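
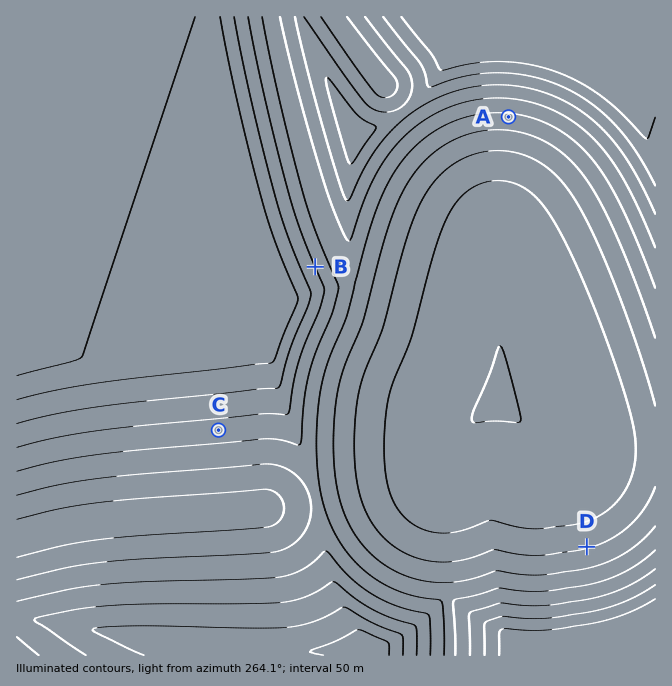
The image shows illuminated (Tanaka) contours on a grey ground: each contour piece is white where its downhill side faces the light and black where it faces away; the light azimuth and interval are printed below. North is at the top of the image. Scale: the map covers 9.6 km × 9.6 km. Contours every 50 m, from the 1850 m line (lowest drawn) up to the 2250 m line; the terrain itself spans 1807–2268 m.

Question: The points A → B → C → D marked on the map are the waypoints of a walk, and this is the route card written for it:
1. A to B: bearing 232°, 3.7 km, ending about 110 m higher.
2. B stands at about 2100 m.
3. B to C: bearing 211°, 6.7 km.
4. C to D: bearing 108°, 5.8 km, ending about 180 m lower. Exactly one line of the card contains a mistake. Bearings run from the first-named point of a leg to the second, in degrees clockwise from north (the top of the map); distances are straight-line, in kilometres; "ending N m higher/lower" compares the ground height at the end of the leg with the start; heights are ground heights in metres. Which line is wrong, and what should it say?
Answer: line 3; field distance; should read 2.8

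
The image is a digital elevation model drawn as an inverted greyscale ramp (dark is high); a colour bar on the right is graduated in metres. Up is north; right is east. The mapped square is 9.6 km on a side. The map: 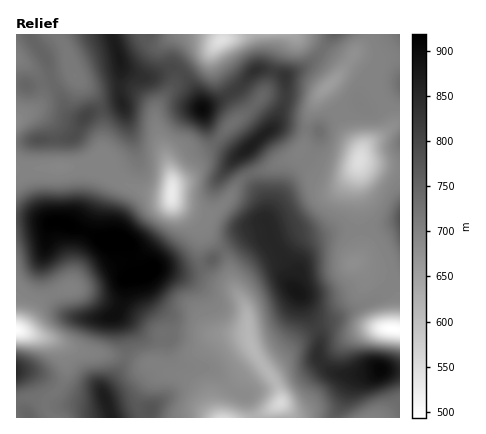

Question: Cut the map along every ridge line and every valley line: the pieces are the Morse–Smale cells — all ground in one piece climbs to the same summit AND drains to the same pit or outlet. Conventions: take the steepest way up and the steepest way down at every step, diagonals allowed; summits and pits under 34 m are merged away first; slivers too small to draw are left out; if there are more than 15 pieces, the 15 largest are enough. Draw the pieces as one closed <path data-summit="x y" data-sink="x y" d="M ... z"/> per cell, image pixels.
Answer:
<path data-summit="108 242" data-sink="280 404" d="M222 251l-14 12-14 6-24 1-14-2-10 6-16 3-4 3-3 20-8 14 6 10 3 10 2 10-1 14 17 6 16 2 4-14 0-10-4-2 10-1 3 13 9 12 12 4 16 0 4 2 20 19 16 9 8 20 14 0 1-6 10-10-1-8-6-14-14-18-9-16-3-12-1-22-13-24-5-24z"/><path data-summit="108 242" data-sink="16 330" d="M32 219l-16 1 0 110 42 11 24 11 42 5 2-13-2-10-3-10-6-10 8-14 3-20 4-3 7-1-9-32-6-3-18 0-18-10-22-8-16 0z"/><path data-summit="108 242" data-sink="172 194" d="M96 161l-16 6-64 3 0 48 16 1 16 4 12-1 26 9 18 10 22 1 4 6 6 27 10-1 10-6 14 2 24-1 14-6 14-13-15-14-9-14-25-20-1-7-22-2-20-7-22-12z"/><path data-summit="296 292" data-sink="360 160" d="M308 162l-17 16-22 36-3 8 8 22 17 26 3 20 7 6 9 18 8 6 6 1 10-2 14-9 32-13 11-13-9-6-12-4-15-12 6-10-4-56 2-32-13 10-14 1-16-6z"/><path data-summit="296 292" data-sink="280 404" d="M268 227l-26 9-20 14 7 14 5 24 13 24 1 22 3 12 15 23 14-11 20-20 16-10-14-30-10-12-1-16-17-26z"/><path data-summit="120 60" data-sink="172 194" d="M122 66l-2 30 2 6-22 8 3 12 0 24-1 10-5 6 11 12 22 12 20 7 22 2-1-23-12-34-4-24 4-10 14-18 8-14-9-4-22 9-8 0-16-6z"/><path data-summit="108 242" data-sink="360 160" d="M400 87l-14 5-24 13-4-1-16 7-16 10-7 9-1 12-11 20 9 7 16 6 14-1 8-4 6-9 40 6z"/><path data-summit="250 148" data-sink="394 330" d="M264 69l-10 2-16 17-8 6 9 16 1 6-23 24 15 13 4 2 6-1-1 4 9 17 46-19 7-8 3-10 0-9-22-4-13 3 4-4 10-22 1-22-2-5z"/><path data-summit="108 242" data-sink="328 86" d="M400 34l-68 0-9 16 18 14 1 6-24 26-10 24 0 10 10 1 16-16 22-10 6 0 38-19z"/><path data-summit="400 218" data-sink="360 160" d="M362 161l-3 1-2 22 4 68-6 10 15 12 12 4 10 7 8-7 0-110z"/><path data-summit="380 370" data-sink="280 404" d="M316 329l-16 9-34 32 8 10 7 18 0 4-10 10-1 6 66 0 15-36 7-6 7-2-27 0-10-5-10-11 2-20z"/><path data-summit="250 148" data-sink="222 40" d="M296 34l-72 0-1 4-10 10-1 14 6 14 10 16 4 1 2-2 24-22 12 1 16 6 24-13 13-13z"/><path data-summit="106 400" data-sink="16 330" d="M58 341l-3 1 7 6 2 4 2 22-6 14-14 12-1 8 2 4 7 6 56 0-7-26 19-26 3-8-43-6z"/><path data-summit="380 370" data-sink="394 330" d="M336 324l-8 0-12 4 4 10-2 20 10 11 16 6 14 0 22-5 20 0 0-40-52-2z"/><path data-summit="250 148" data-sink="172 194" d="M218 141l-22 14-20 21-4 8 1 18 5 4 22 9 6 1 10-5 13-13 8-14 12-10-8-16 1-4-6 1-4-2z"/>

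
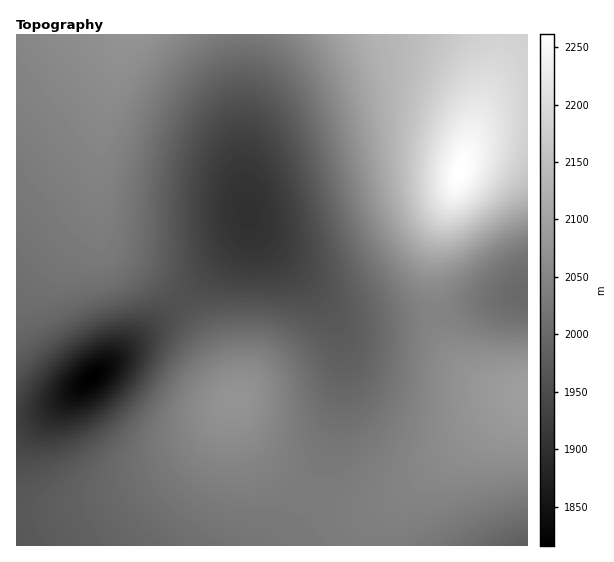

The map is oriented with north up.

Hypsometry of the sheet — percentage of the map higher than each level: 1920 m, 94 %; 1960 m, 84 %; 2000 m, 69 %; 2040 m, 37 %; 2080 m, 15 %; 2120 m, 11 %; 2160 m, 7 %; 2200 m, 3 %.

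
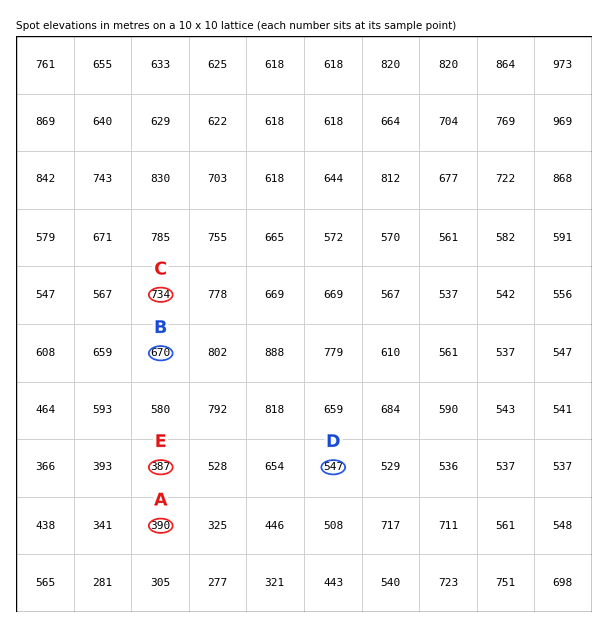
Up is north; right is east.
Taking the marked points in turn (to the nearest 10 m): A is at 390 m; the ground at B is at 670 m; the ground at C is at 730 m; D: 550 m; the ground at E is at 390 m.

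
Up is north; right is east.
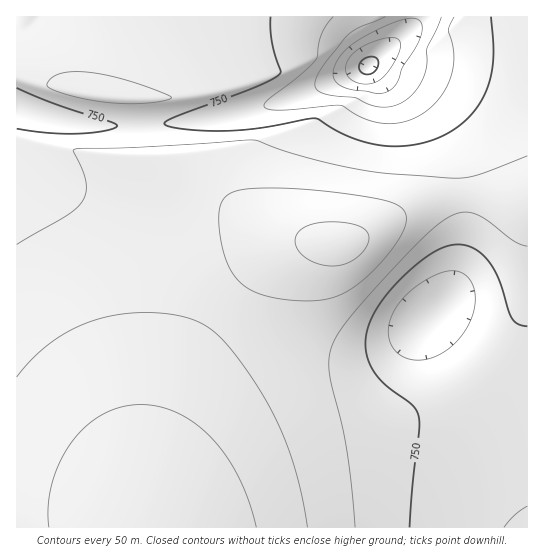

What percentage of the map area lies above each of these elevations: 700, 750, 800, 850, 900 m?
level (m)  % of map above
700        92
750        75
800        52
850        26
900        8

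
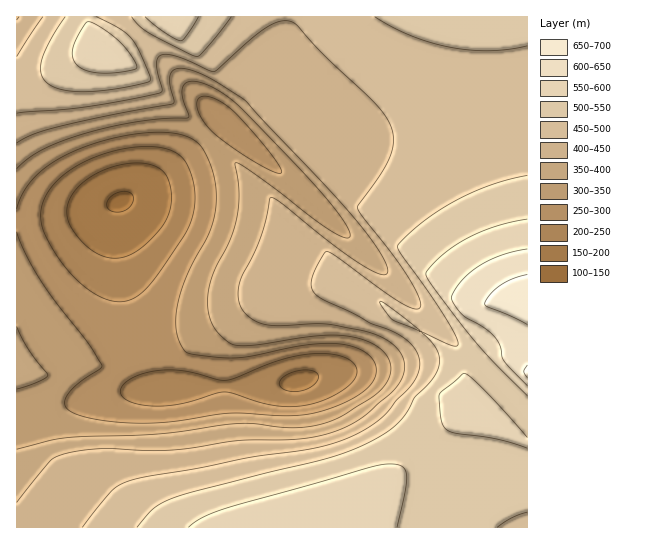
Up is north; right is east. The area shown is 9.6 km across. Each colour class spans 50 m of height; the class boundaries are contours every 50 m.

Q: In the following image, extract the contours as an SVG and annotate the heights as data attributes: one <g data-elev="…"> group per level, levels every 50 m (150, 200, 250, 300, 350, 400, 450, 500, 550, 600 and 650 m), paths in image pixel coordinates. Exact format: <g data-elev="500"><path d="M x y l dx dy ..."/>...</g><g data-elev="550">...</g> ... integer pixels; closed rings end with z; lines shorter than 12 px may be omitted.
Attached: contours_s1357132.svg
<g data-elev="150"><path d="M113 212l-4-3-2-3 0-5 4-4 11-6 5 1 5 2 1 7-4 7-8 4z"/></g><g data-elev="200"><path d="M291 391l-8-2-4-4 2-6 5-4 9-4 10-1 8 1 5 3-1 7-6 6-9 4z"/><path d="M111 258l-10-3-10-5-9-8-8-11-5-8-2-9 0-8 3-8 7-9 8-8 10-7 14-6 13-4 13-1 12 1 10 3 9 8 5 14 0 16-5 14-11 16-17 15-13 7z"/></g><g data-elev="250"><path d="M153 406l-16-2-11-5-6-6 2-7 6-5 10-6 12-3 14-2 22 1 32 9 9 0 52-20 34-6 17 0 13 3 10 5 4 8-3 9-11 11-17 9-20 6-16 2-17-2-48-13-44 12z"/><path d="M111 301l-13-5-15-10-13-13-12-16-11-18-5-13-1-13 3-12 7-14 11-11 15-10 18-9 22-7 21-3 19 0 14 3 8 5 6 6 8 18 2 23-5 22-6 11-21 32-18 23-8 7-8 3-8 2z"/></g><g data-elev="300"><path d="M17 209l8-19 13-16 18-13 23-12 32-10 32-6 27 0 20 5 11 8 8 15 6 18 1 20-1 15-4 15-23 44-10 30-2 15 0 12 3 11 5 9 3 3 7 1 40 4 17-2 56-11 19-2 16 1 17 5 12 8 5 10-1 11-8 11-16 10-24 10-22 6-23 1-52-3-57 9-31 1-38-2-28-7-8-4-3-4 0-4 1-5 12-14 22-14 2-4-14-22-31-40-16-22-15-27-9-22"/><path d="M277 173l-31-16-33-25-8-9-6-10-2-10 2-5 6-2 9 2 11 6 10 9 23 25 19 24 5 9-1 2z"/></g><g data-elev="350"><path d="M17 389l21-7 10-7-20-26-11-22"/><path d="M17 169l12-11 13-8 19-8 22-8 56-13 26-2 23-1 1-3-7-21 0-5 3-5 5-3 7 1 18 7 13 8 12 10 67 70 32 37 9 13 2 8-1 3-4 0-15-8-72-54-17-12-6-1 4 30-3 26-6 22-17 33-5 19 0 18 6 16 14 15 11 4 19-1 64-10 19 0 16 3 14 5 11 7 7 9 2 10-4 13-12 13-34 22-24 8-27 3-37-4-20 0-74 10-94 4-48 11"/></g><g data-elev="400"><path d="M17 143l16-9 25-7 55-12 60-11 1-3-4-15 0-8 1-6 6-3 14 1 23 10 32 21 87 93 39 47 11 17 5 12-1 4-5 1-20-10-31-22-49-39-11-7-1 2-4 22-6 18-21 44-1 15 5 12 10 9 13 6 15 1 45-2 47 9 13 6 10 8 7 10 2 9-4 13-10 14-29 25-27 13-32 8-65 2-63 9-26 1-46-2-34 4-13 4-6 4-33 41"/></g><g data-elev="450"><path d="M17 113l69-6 73-14 3-3-6-27 2-5 2-3 7-1 10 2 37 16 37-33 15-11 15-7 6 0 6 1 5 4 28 31 48 45 10 12 6 11 4 16-4 16-10 18-22 30 0 4 46 62 12 19 5 13-1 4-3 2-14-5-20-13-46-34-11-5-8 11-6 14-1 8 2 6 10 8 30 14 18 10 24 10 15 10 8 11 2 11-3 12-9 12-12 12-10 13-10 8-18 11-21 9-28 7-56 8-55 11-52 9-21 5-14 9-29 36"/><path d="M43 17l-26 40"/></g><g data-elev="500"><path d="M497 527l14-9 16-6"/><path d="M417 330l2 1 1-1-35-27-4-2-2 1 13 17z"/><path d="M527 175l-36 10-34 15-33 21-26 24 0 4 3 5 46 67 8 14 3 8-1 3-6-1-29-13 15 18 2 8 0 9-7 12-17 18-9 17-11 12-24 15-33 14-141 36-26 8-18 10-16 18"/><path d="M65 17l-15 24-8 20-1 13 7 9 15 7 23 2 35-4 29-7 0-6-8-17-11-20-11-9-24-12"/><path d="M132 17l7 9 9 7 49 23 3-1 8-9 23-29"/><path d="M375 17l18 10 18 9 39 11 20 3 20 1 19-2 18-3"/></g><g data-elev="550"><path d="M397 527l8-36 2-16-2-5-3-4-12-2-20 3-143 41-24 9-15 10"/><path d="M527 437l-38-42-23-21-4 0-23 20 2 25 2 7 4 4 10 3 41 6 29 9"/><path d="M527 219l-32 7-29 13-25 17-11 11-4 7 8 15 40 51 21 23 32 33"/><path d="M96 73l29-1 10-3 2-3-8-13-12-14-19-13-11-4-12 20-3 8 1 7 2 6 5 4z"/><path d="M145 17l20 15 16 9 6-6 11-18"/></g><g data-elev="600"><path d="M527 249l-26 6-22 11-17 15-7 9-4 8 4 8 8 10 21 11 10 10 6 9 4 15 23 25"/></g><g data-elev="650"><path d="M527 365l-3 6 3 7"/><path d="M527 274l-14 5-12 6-11 9-5 9 2 4 22 8 18 10"/></g>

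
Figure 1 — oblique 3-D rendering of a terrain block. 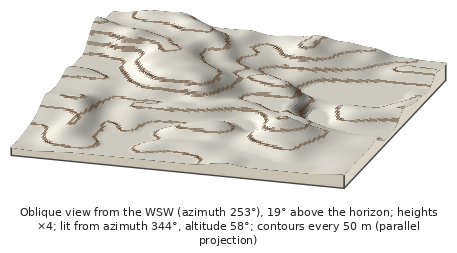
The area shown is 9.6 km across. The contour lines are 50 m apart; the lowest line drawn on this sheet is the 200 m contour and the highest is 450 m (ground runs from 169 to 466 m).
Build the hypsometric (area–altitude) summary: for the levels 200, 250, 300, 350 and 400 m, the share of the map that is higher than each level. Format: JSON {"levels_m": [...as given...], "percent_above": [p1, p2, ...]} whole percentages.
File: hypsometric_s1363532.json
{"levels_m": [200, 250, 300, 350, 400], "percent_above": [82, 48, 27, 15, 4]}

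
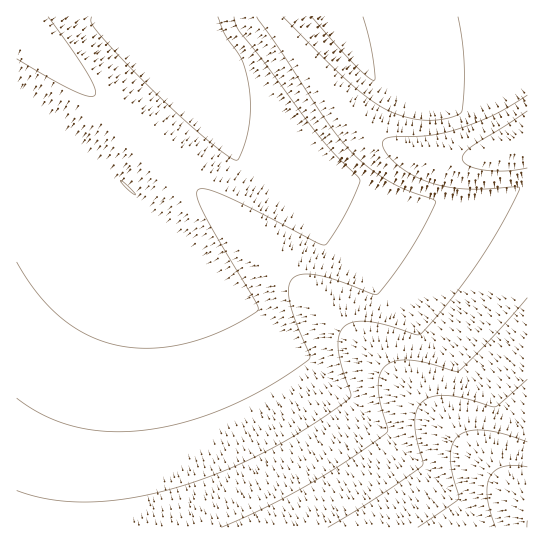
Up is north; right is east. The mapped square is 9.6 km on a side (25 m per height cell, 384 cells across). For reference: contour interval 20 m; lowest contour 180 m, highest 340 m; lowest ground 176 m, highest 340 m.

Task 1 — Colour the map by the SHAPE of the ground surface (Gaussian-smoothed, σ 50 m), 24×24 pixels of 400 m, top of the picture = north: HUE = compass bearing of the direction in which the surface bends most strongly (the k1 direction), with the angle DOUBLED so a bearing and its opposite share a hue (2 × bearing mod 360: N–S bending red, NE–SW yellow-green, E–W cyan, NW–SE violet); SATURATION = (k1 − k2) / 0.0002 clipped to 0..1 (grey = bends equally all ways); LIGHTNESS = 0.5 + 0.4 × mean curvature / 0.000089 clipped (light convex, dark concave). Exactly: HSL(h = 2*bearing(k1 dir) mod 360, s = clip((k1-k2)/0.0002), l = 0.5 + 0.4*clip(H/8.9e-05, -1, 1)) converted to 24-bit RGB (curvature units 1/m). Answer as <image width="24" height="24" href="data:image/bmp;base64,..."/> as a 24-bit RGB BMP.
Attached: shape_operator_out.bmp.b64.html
<image width="24" height="24" href="data:image/bmp;base64,Qk32BgAAAAAAADYAAAAoAAAAGAAAABgAAAABABgAAAAAAMAGAAATCwAAEwsAAAAAAAAAAAAAeoCAeoCAeoCAeoB/en9/e39/e39/e39/fH9/fH5/fX5/fX5/fn5/fn5/f35/gH6AgH6AgX6AgX6Agn6Agnt+aBw+VbGFib2leoCAeoB/en9/en9/en9/en9/e39/e39/fH5+fH5+fH5+fX5+fX5+fn5+f35/f35/gH5/gH5/gX5/gXh8ZRk7XrKKiL2liL2leoB/en9/en9/en9/en9+en9+e35+e35+e35+fH5+fH5+fX5+fX5+fX5+fn5+f35+f35+gH5+gHV5Yxc5ZrKOh7ykiL2kiL2ken9/en9/en9/en9+en5+en5+en5+e35+e35+e35+fH59fH59fX59fX19fn59fn59f359f3F3YhY4bbOShryjh7yjh7yjhLmfen9/en9/en9+en5+en5+en5+en5+en59e359e359e319fH19fH19fX19fX19fn59fmx0YhU3crSVhbyihryihryigbidbxk+en9/en5+en5+en5+en5+en5+en59en59e319e319e319fH19fH19fH19fX19fWdwZBY4d7WYhLyihbyihbyifLaaahc7gWJte35+en5+en5+en5+en5+en59en19en19en19e319e319e318fH18fH18fGBsZxc6eraag7yhhLyhhLyhd7WWZRY4gWhwgYB9e35+e35+en5+en5+en59en19en19en19en19e318e318e318e318e1loaxg9fbecg7yhg7yhg7yhcbSSYhU2gG1zgYB9gYB9e35+e35+e31+en19en19en19en19en19en19e318e318e318elJkcBtBfridgryhgryhg7yhabONYBY2gHF1gH99gYB9gYB9e31+e31+e319e319en19en19en19en19en19e318e318eEtfdh9Gf7mfgbuhgryhgryhYLKIYBc3f3R2f398gIB8gIB9gYF9e31+e31+e319e319e319en19en19en19en19e318dkRbfSNLgLmfgbuhgbuhgbuhV7GAYBk4fnd3f398f398gIB8gIB8gYF9fH1+e319e319e3x9e3x9e3x9e3x9e3x9e3x9cz1WhCdRgLqggLuhgbuhgbuhTa9tYhw6fnl4fn58fn98f398gIB8gIB8gYF8fH1+fHx9e3x9e3x9e3x9e3x9e3x9e3x9cTdSiyxYgLqhgLuhgLuhgbuhqUdpZCA+fXt6fX58fX58fn98f398f4B8gIB8gIF8fHx+fHx+e3x9e3x9e3x9e3x9e3x9bjFNkjJfgLuhgLuhgLuhgbuho0FrZiRBfX16fH18fX58fX58fn98fn98f4B8gIB8gIF8fHx+fHx+fHx9e3x9e3x9e3t9ayxJmTdngLuigbuigbuigbuhnTtnaShFe317fH18fH18fX58fX58fn97fn97f4B8f4B8gIF8fHx+fHx+fHx+e3t9e3p9aSZFnz1vgbuigbuigbuigbuiljVibS5Ke318fH18fH18fGFYMRQCMyAAR0AAPEQAIzMAHDMAQGohfXx+fHx+fHx+fXp+ZiJCpkN7gbujgbuigbuigbuikDBccDNPe3x9fH18fXZ3NAIIZAoAhMTdt83otb3purLpwq/ovp/gXdkPfXx+fXx+fnl+ZB4+q0qhgrujgrujgbujgbqiiSpXczlUfHx9fH19fXB3MwAVSuCas+nnqd3po8fqnqvqq6DqvaTpyqjp2KzpfXx+fnh9Yhs8UbCigrujgrujgrujgbqigiZRdUBZfHx9fHx9fXd8MwAeZN+fqunQoerak+brgsTtc4zqk4Lotpbqx5bq2qDqf3Z8YBg6W7GVg7ukg7ukgrujgbmieyFLeEdefHt9fHx9fHt9MgEjNuJ3perAoOrDkevIFeXEMwwAMSYCKDIBHTMAHFQAz2bgYBY4ZLGVg7ukg7ukg7ukgLihdR1Gek5jfHt+fHx9fHx9Tw89twiHo+m5oeq6m+q6yQxkMgESfnZzfn98foB8foB8Yn5WBzIBbLOXg7ukg7ukg7ukf7egbxpCfFVofXt+fHt+fHx+cDJdWQA/n+m1oeq2n+q2KOVnMgEffn17fX98fn98foB8foB8f4F8f4F8g7ukg7ukg7ukfbafahc+fVtsfXt+fXt+fXx+flR4MwAiluexoOq3oeq2deGVMwAkfnh7fX59fX99fn99foB9foB8f4F8f4F8g7ukg7ukebWdZRY7fmJwfXt+fXt+fXt+fXx+IQA94d/stenJo+q7m+ayMwAkfWR2fX59fX59fn99fn99foB9foB9f4F9f4F9"/>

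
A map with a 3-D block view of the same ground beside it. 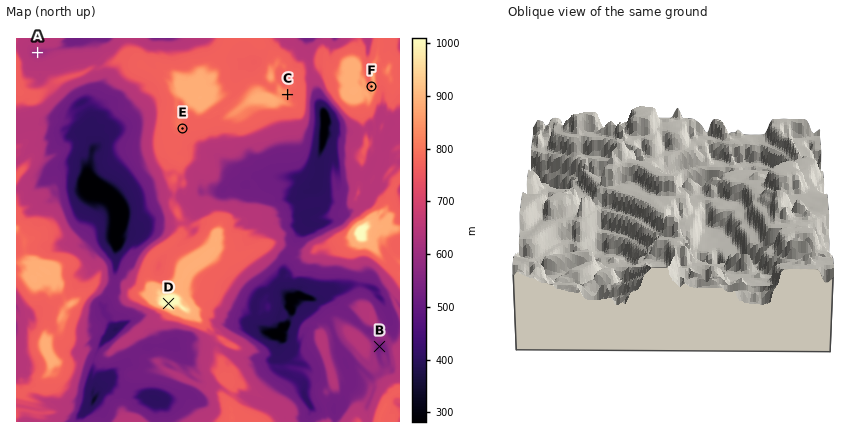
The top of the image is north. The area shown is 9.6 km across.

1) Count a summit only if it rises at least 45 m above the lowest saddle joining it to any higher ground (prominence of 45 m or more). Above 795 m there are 10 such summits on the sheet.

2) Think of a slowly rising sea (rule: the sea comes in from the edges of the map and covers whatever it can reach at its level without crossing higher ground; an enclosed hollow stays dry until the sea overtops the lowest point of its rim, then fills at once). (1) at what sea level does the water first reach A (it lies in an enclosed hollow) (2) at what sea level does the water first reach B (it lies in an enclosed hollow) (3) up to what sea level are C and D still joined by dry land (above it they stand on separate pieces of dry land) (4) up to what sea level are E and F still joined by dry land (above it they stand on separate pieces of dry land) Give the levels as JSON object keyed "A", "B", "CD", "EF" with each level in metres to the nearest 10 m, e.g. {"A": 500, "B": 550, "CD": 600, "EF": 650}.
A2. {"A": 620, "B": 570, "CD": 680, "EF": 650}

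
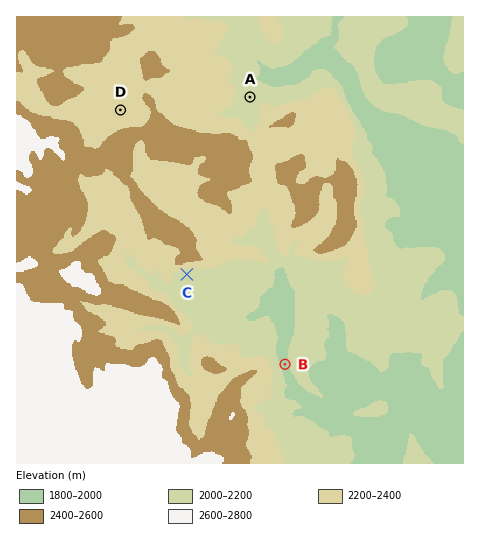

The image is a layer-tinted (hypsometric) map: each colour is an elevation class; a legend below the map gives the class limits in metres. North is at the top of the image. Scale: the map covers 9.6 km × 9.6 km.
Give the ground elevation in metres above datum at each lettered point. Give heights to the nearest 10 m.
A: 2050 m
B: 1970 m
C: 2090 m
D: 2340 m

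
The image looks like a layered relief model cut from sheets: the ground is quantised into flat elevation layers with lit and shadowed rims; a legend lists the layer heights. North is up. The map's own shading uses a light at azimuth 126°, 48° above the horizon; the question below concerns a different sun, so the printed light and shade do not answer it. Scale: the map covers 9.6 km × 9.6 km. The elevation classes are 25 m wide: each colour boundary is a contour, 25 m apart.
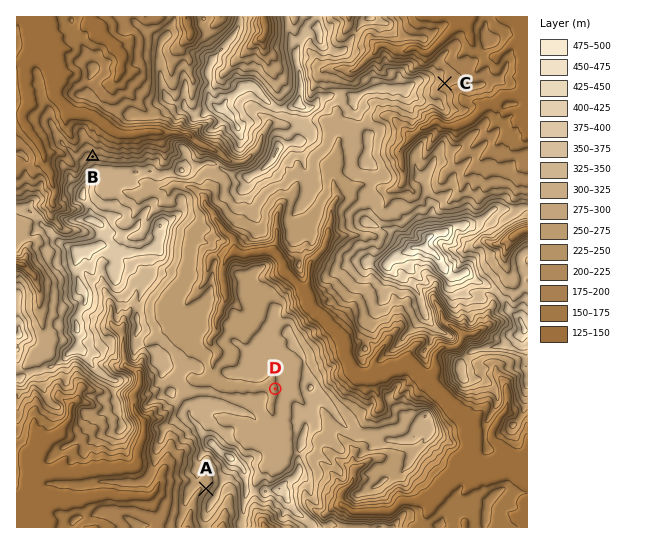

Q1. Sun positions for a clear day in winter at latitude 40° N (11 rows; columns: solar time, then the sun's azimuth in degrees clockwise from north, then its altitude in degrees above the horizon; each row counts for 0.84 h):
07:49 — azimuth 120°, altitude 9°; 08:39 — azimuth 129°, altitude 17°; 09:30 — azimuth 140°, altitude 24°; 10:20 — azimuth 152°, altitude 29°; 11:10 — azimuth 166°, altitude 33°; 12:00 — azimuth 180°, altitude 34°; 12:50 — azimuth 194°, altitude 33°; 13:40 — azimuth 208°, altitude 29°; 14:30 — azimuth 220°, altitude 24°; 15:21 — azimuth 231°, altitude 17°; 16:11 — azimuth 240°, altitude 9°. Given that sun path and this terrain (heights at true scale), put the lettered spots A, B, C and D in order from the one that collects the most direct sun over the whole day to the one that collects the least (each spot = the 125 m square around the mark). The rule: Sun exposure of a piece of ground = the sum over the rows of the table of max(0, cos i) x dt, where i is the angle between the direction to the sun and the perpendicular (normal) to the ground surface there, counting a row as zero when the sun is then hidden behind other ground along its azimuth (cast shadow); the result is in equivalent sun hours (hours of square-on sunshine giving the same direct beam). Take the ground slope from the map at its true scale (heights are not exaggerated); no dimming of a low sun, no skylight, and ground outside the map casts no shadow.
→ C > D > A > B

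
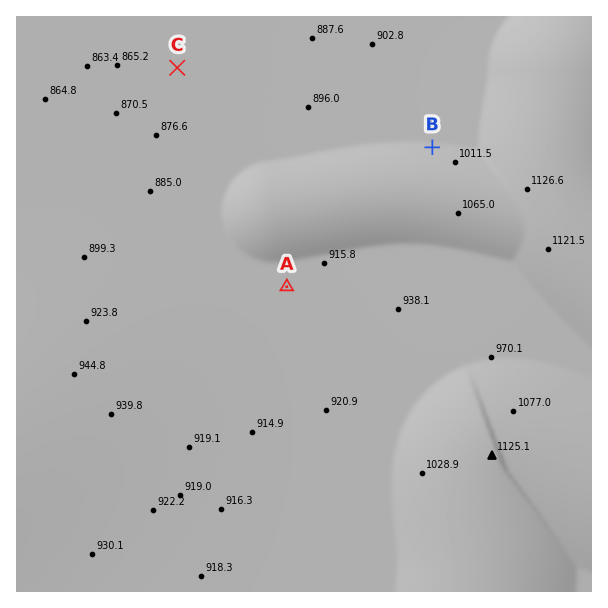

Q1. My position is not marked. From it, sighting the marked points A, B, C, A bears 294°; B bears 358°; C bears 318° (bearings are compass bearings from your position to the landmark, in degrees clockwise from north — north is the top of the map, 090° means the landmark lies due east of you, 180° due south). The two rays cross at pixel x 439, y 356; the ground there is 950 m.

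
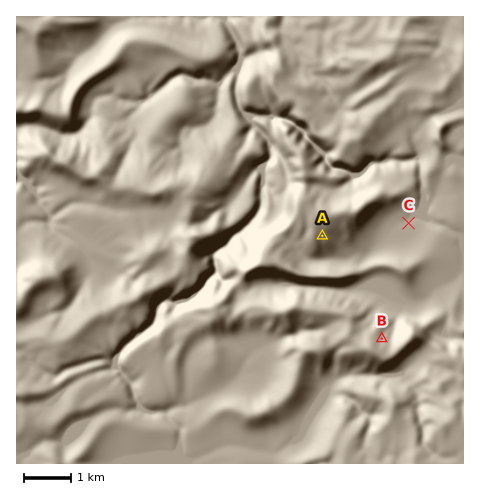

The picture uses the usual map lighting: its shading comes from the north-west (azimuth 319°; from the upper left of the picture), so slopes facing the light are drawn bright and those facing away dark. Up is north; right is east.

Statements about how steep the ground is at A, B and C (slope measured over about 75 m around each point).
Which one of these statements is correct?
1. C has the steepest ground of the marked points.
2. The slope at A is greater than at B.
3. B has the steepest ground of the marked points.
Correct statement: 3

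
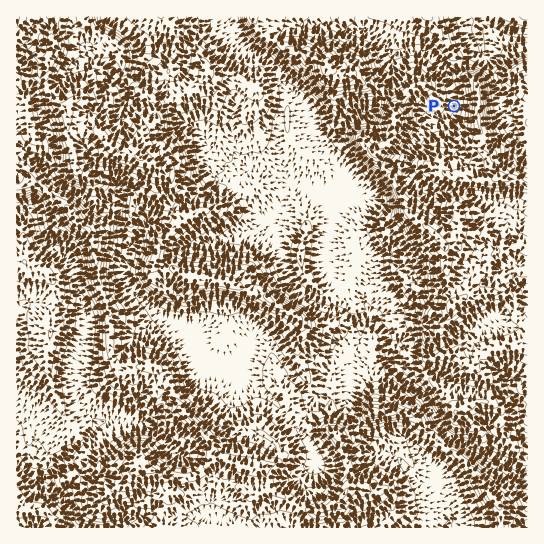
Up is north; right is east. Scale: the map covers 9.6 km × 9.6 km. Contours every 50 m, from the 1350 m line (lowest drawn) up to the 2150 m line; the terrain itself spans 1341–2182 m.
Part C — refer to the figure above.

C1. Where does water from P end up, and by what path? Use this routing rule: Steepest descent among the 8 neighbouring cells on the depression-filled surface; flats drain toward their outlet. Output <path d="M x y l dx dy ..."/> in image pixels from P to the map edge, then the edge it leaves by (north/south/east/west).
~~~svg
<path d="M454 106l-1-1 0-6-2-1 0-9-4-8 0-7 7-7 4-2 5-2 6-5 10-5 3-3-1-9-3-6 0-9 7-8 2 0 2-1"/>
exit: north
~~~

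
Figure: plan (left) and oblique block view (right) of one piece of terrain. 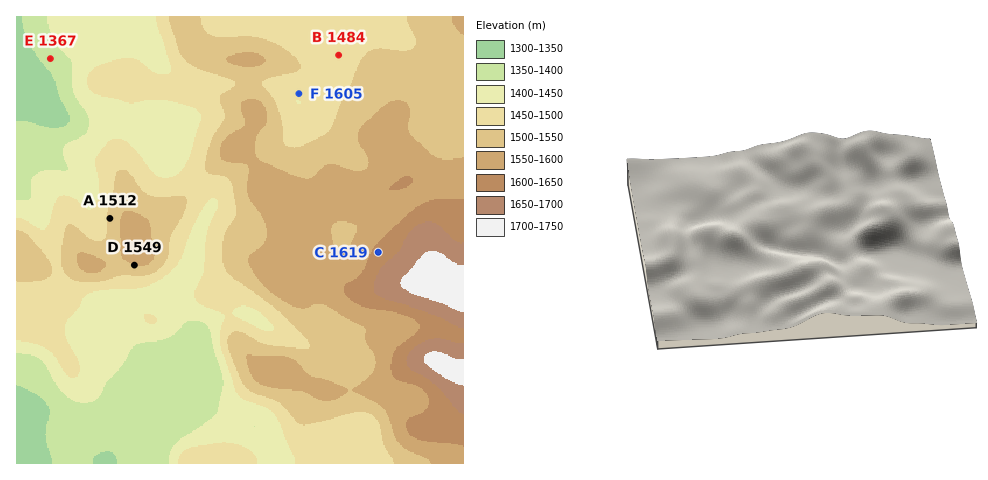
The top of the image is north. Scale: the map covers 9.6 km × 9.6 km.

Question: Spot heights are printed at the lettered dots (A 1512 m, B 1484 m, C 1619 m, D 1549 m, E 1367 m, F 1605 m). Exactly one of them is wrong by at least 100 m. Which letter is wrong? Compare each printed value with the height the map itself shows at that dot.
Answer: F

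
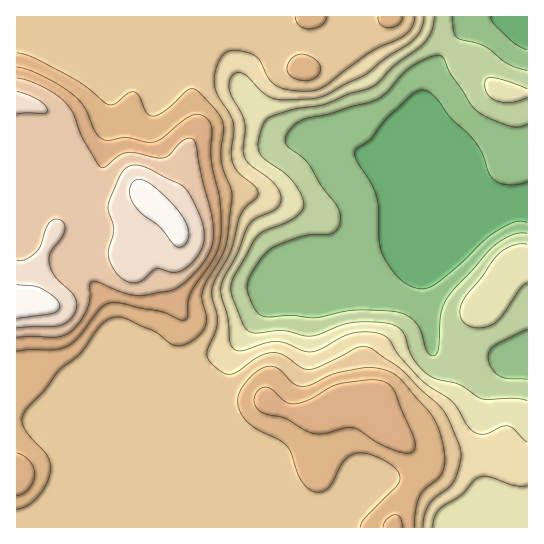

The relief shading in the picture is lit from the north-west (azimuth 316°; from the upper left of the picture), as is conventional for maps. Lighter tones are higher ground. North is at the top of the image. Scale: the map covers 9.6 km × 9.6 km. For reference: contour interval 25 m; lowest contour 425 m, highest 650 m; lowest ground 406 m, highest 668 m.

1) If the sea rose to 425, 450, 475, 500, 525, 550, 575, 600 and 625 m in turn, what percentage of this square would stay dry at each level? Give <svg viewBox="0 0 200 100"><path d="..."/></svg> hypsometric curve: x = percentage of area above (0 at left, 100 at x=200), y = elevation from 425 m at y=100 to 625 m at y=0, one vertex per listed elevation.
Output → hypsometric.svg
<svg viewBox="0 0 200 100"><path d="M184 100l-23-12-17-13-16-13-12-12-59-12-20-13-12-13-15-12"/></svg>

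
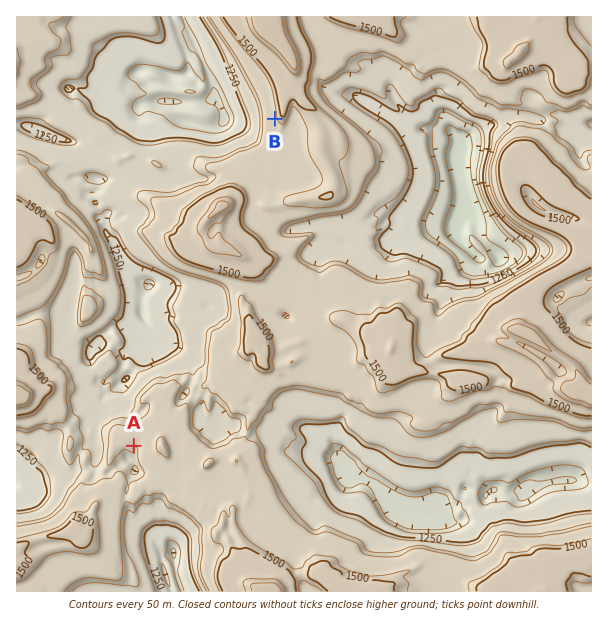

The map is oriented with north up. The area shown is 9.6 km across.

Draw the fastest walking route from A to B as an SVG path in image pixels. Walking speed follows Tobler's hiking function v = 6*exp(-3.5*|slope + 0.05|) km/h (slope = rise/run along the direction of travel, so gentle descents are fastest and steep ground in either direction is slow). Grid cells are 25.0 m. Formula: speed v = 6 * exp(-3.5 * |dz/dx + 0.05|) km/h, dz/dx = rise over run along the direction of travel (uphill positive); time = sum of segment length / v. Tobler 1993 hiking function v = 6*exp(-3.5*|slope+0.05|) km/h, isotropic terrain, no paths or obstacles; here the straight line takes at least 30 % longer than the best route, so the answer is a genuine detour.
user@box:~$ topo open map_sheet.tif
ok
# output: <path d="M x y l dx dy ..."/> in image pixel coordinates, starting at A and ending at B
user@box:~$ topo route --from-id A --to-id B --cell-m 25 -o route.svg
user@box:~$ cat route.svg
<path d="M134 446l1-3 5-5 1-3 29-28 7-15 6-6 9-5 6-6 6-3 24-48 2-1 6-12 0-12 3-6 3-2 3 0 21-10 1-2 2-3 3-3 1-3 3-3 5-9 0-1-3-6 0-50-3-6 0-76"/>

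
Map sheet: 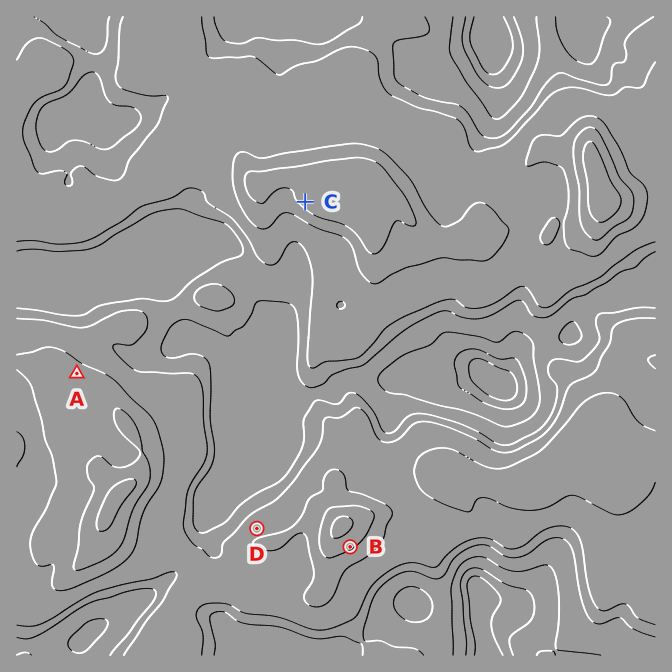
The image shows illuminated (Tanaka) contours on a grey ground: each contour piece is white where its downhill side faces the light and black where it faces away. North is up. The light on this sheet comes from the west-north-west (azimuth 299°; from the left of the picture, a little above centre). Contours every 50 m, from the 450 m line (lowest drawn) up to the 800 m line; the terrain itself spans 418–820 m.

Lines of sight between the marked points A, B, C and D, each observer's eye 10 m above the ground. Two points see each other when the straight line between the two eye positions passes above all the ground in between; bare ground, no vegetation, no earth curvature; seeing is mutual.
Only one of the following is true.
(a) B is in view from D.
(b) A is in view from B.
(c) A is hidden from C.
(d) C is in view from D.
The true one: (d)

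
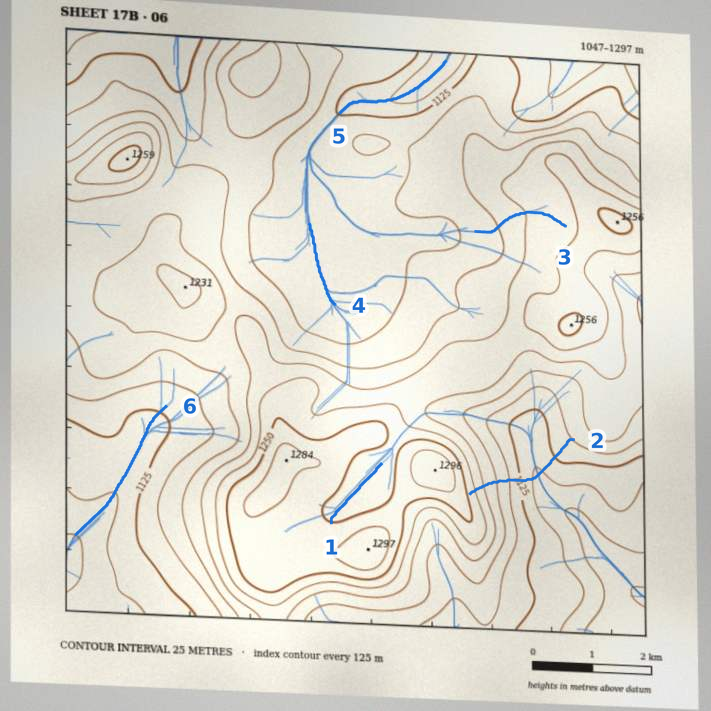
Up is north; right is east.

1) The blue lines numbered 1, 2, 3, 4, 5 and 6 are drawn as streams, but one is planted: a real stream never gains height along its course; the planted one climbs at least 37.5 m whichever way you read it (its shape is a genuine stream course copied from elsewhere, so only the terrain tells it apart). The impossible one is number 2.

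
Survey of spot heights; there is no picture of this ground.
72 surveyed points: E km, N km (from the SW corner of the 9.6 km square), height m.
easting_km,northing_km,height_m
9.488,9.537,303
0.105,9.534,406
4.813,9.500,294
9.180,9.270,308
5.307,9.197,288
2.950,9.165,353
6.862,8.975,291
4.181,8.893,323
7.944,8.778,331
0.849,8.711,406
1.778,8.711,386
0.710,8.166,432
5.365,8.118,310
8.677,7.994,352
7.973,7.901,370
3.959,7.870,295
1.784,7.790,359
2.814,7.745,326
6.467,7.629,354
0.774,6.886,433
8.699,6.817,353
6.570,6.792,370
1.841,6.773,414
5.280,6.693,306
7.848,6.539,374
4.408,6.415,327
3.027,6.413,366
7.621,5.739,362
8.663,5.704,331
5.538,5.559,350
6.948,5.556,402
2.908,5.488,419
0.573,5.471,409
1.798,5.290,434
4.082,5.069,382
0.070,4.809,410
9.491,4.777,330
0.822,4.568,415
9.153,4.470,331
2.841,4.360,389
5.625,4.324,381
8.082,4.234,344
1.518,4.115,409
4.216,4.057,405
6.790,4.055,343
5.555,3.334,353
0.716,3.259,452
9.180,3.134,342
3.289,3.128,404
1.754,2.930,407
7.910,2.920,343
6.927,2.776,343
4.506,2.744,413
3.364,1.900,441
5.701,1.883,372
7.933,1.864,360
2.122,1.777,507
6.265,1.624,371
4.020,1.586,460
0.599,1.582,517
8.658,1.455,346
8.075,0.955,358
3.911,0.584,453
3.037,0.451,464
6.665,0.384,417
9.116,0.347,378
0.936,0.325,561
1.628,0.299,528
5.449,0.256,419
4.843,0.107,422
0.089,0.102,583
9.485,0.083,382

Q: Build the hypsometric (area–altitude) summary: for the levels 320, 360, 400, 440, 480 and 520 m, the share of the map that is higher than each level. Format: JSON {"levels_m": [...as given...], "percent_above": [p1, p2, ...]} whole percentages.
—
{"levels_m": [320, 360, 400, 440, 480, 520], "percent_above": [89, 60, 35, 15, 6, 4]}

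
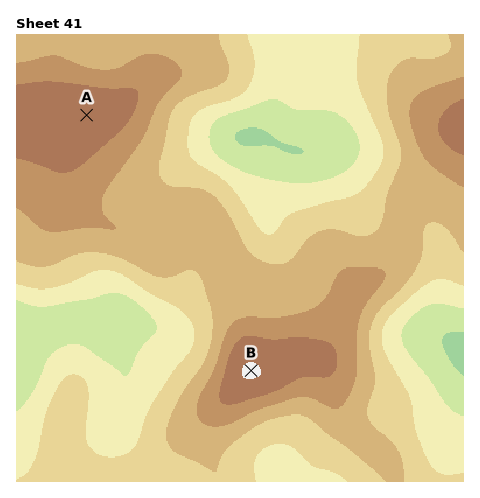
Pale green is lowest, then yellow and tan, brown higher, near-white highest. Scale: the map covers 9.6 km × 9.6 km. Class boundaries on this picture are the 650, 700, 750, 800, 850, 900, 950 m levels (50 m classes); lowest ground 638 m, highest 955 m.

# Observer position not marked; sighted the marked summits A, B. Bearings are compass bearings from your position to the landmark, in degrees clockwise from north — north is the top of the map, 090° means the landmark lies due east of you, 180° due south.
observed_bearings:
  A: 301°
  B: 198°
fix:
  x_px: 294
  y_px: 240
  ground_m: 780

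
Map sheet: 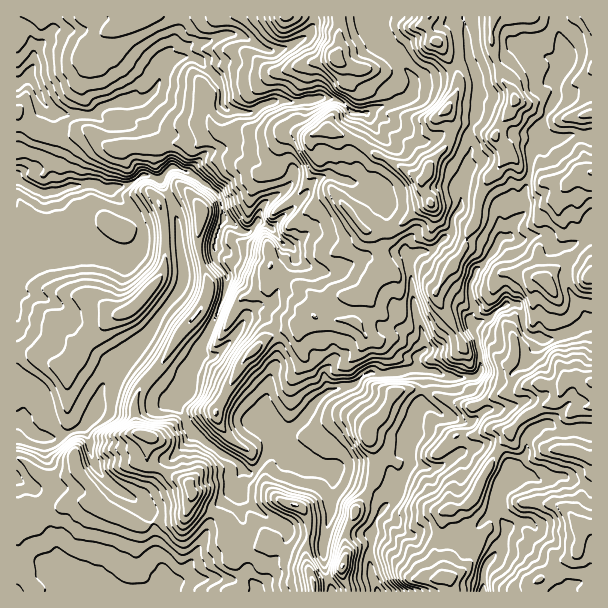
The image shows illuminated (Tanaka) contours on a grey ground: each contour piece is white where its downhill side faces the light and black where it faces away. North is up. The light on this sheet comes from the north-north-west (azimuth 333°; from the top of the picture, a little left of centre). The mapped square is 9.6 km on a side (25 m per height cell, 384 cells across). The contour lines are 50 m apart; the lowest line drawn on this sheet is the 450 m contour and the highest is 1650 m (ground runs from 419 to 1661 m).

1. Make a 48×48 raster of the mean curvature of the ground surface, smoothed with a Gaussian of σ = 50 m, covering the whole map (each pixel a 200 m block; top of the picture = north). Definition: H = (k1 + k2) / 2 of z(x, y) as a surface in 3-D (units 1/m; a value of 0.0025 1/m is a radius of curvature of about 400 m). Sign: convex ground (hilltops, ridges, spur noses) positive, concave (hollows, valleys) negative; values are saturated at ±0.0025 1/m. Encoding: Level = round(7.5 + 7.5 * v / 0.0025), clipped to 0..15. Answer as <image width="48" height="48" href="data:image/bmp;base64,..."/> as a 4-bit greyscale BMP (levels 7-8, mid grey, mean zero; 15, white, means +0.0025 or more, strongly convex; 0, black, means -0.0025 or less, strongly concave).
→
<image width="48" height="48" href="data:image/bmp;base64,Qk32BAAAAAAAAHYAAAAoAAAAMAAAADAAAAABAAQAAAAAAIAEAAATCwAAEwsAABAAAAAAAAAAAAAAABEREQAiIiIAMzMzAERERABVVVUAZmZmAHd3dwCIiIgAmZmZAKqqqgC7u7sAzMzMAN3d3QDu7u4A////AJqIl2d3d3aJmrdHhfgNlSNlZ6gXu6qIaId3d4h4h2ZmRXWFaPKvUGvsrdw2Z6yWdod3d3d4hllHm6aWafCPUIt5eHmAZnaJt5Z2d3d3hVl1mZiYWcBvoreml4a1R3emx4h2eHd3lWuSioaaVdBtQllziGiZSIVXl5l3eIiLt420WnemJOM+c3d4aVVbRHNHyYiZeIq5ZWvnemkza9YK9jeJvblnV2Zat4iImaqFVlf4RlSf/8Yq91N8mpzETv3blnVmVrclVVb8lEe9ZGZUeoZIaIX1Rnd3ZkmojYB3dqz5ZWO1Vndle4dKeaTaNlQzOLxmvAjMy2d+qCZZZmZkS4hkMXZ/Q3ZmWNlI+wuIh1SJMH9Xdnh0aXdm/iRaiEzd3FQxmymHntgxLOl3eIdlr4Zla8dCrSuphXZ2Qmvf/cgErUVnZphmzXZmaMiu3kNTRVh3tkIXUmhK+CV2lUmaqshWkwQYSvcopodop2VedEGb+0ZmqSepmKpUR6/jMlrHindYt2ZMtXUVnnZWuGI1Zq/HvHZLy2ZrWGVZqGZX6XZVjcZEuoZiC5mplSM5lt+NjGiqmYZkjpY2mPdie7O+cCAREVoEtjhbqIqYiYZlSOdSNs+Caqgpx5qDy+8MrFWqpniHeZdmRcxg0H31a2l3msmkFL8MTYRXh1eIh5l2Q3+iXgbJfHdmmnh1acgZjxNSJ1iJdnq5Y1r6D1N2mpmqpnegiuAj6zmphFmmZ3m+pDWvCOR2eah3Z5aQrXVYFVh6dmZIqqpp+TNOoPuFhoiZqndx63V/Q4a7RnmqqqhVr4Qs8Jina5eYiYlk3IJ8iKj0XWd3d4dTW+QusGq5iFRViZtIfMYM27y0f3d2ZmZlRfM/CkasgnmGV5o4evgkpnd5and3dmZnRfJvBmXeE6mYdoUzFo6id21FWXd3d3iZRPGPDKT0Rndlm4pI0DxnI0Y5VoiIiImpVfB/MxMg+nZn2oqyqSzXdatqd4mZiImFSNCPoJ4fGpVspmWJyxXWdyt6hbpourpmboTPca4E9Ze8Z4ZY+WPWWDi5hpAhJFAG/1z1BpuUCjvnaHU8hUS4Zit6eCzKZjh2AA8AiYqqc4MzZlSe1mSPljy6uVZ3eImsTRA4uql5YayJdn639VVHu1hluodneKvJq5jkaHeIVdh2XeVHnXVjzTZmaFiZiKqqqqmKiHd5eOaa2TaWOLNdqFZldYu3m8ZVZneJqJqbqN/alYdWlLSLpVVnNad1VDiph4mJlnOLqVvkIYmr/aVFy2V+7cclimNFV2aKgGYAQiWQczNVTeVVf7k1aaVZqnlVZHiLsry0WjA6yqhUVedUT2Z2ZzOImZmIZlieJaipeZSbdmmEZclG2nV2qKKJmZiJhkjVSYe93Ka63qlGRqdHuHd2W6OIqYiIdmNCd3qTi7r5V2RYe4Vbd2d3WKRniZiId1ZnnLYjEki6dlZZ/3VfZWd3aJdmVomZmHWZUBSKtAXJVmaWqmVeRmd2WHmmiXeImpiKuqmL/FW4VnZ6xWVdiat2mw=="/>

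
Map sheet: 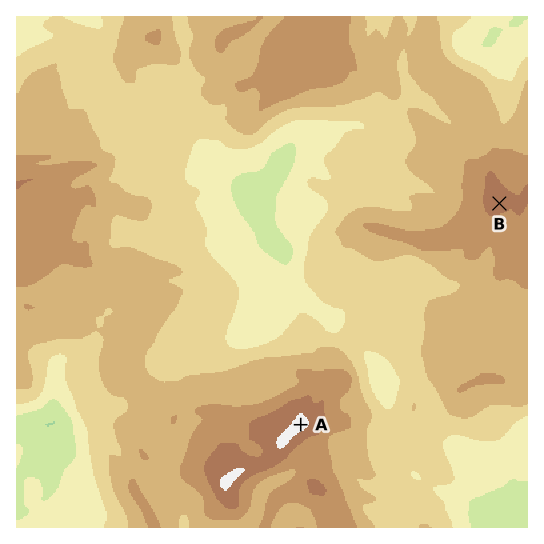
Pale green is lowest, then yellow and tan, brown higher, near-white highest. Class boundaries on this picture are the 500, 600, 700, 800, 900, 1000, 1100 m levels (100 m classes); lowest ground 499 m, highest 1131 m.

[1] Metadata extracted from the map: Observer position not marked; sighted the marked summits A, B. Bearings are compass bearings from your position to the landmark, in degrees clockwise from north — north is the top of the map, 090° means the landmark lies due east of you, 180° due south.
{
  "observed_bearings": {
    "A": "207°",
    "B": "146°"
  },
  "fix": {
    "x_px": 450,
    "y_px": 131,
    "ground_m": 820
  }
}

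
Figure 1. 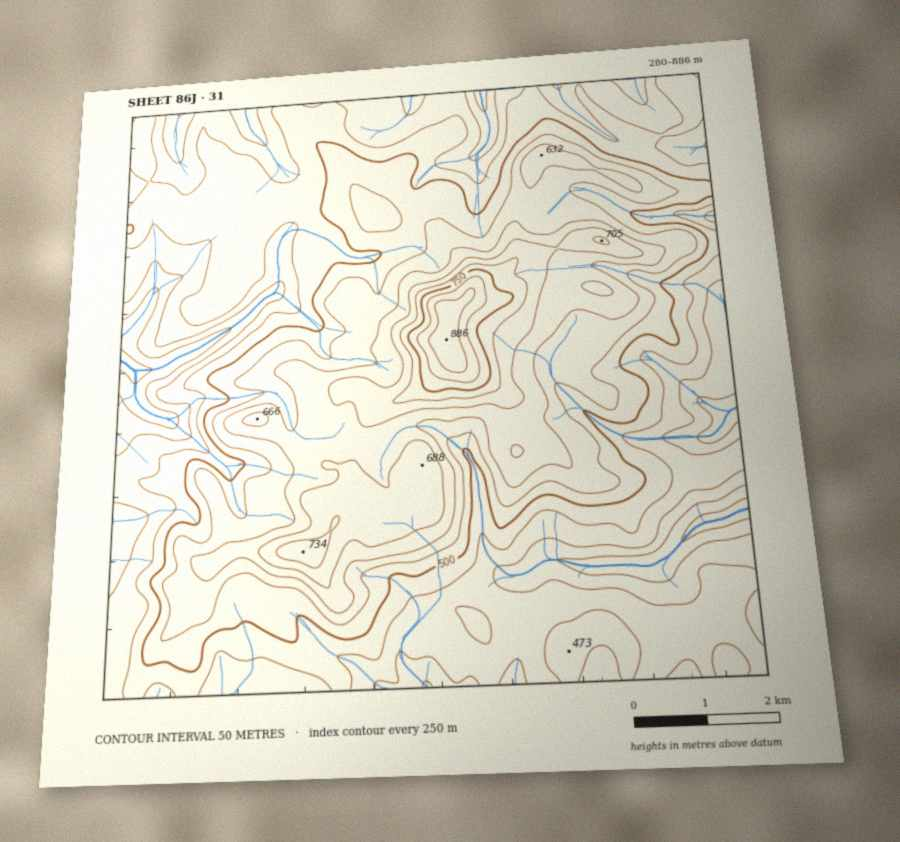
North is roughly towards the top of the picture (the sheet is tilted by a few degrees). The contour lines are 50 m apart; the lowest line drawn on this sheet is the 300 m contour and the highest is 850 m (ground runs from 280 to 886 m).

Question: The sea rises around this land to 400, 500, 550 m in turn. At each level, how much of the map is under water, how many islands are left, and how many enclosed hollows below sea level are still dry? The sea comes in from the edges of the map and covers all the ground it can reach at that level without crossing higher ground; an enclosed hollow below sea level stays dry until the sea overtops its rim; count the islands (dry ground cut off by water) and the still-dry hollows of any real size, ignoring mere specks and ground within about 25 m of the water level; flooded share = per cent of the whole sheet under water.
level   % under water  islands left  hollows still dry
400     11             0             0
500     54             0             0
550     67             1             0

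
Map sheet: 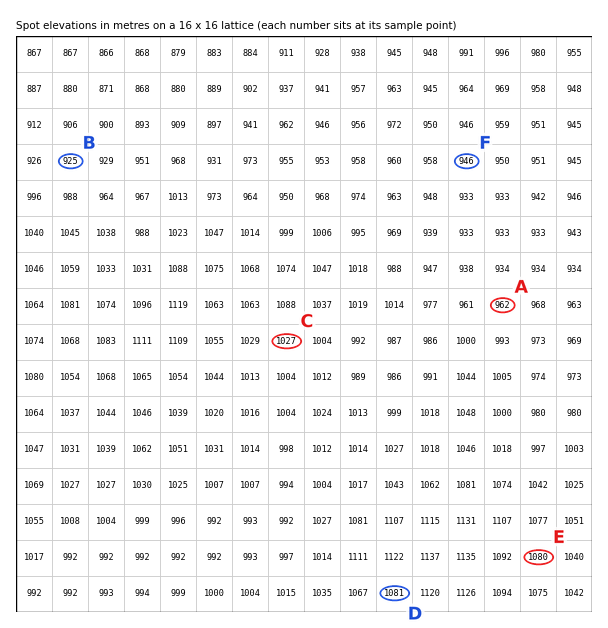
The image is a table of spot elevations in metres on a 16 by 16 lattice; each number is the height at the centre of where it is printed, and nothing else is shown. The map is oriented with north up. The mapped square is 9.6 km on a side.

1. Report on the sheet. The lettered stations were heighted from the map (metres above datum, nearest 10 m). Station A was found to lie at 960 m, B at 930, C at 1030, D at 1080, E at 1080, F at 950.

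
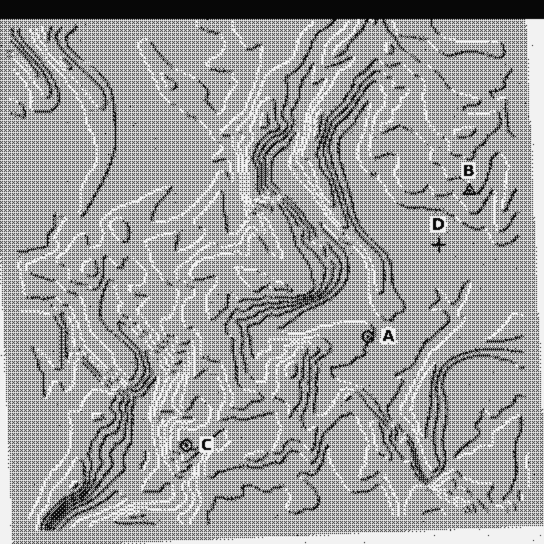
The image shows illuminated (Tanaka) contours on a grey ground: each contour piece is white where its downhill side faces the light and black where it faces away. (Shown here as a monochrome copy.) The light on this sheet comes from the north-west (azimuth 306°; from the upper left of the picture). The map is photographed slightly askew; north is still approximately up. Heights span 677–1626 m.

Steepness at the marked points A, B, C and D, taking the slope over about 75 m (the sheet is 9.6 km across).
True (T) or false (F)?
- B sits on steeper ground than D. T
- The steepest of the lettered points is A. F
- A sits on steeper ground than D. T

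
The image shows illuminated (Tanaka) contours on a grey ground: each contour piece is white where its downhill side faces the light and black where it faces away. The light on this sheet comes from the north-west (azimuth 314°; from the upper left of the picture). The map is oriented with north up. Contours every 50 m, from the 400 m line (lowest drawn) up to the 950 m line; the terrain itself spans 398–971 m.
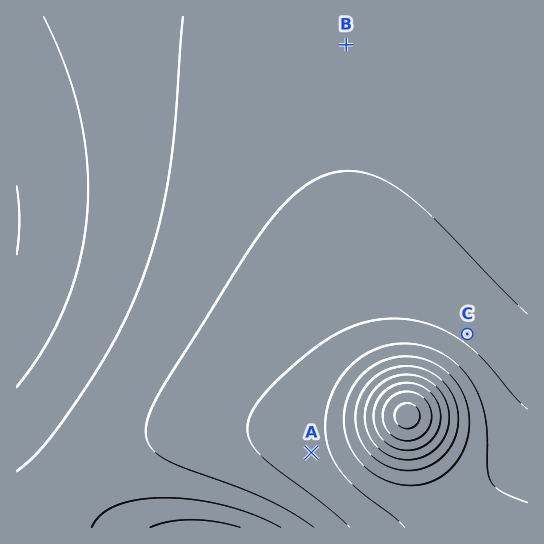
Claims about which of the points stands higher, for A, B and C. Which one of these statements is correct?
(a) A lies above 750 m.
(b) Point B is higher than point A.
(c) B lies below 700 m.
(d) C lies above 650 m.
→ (c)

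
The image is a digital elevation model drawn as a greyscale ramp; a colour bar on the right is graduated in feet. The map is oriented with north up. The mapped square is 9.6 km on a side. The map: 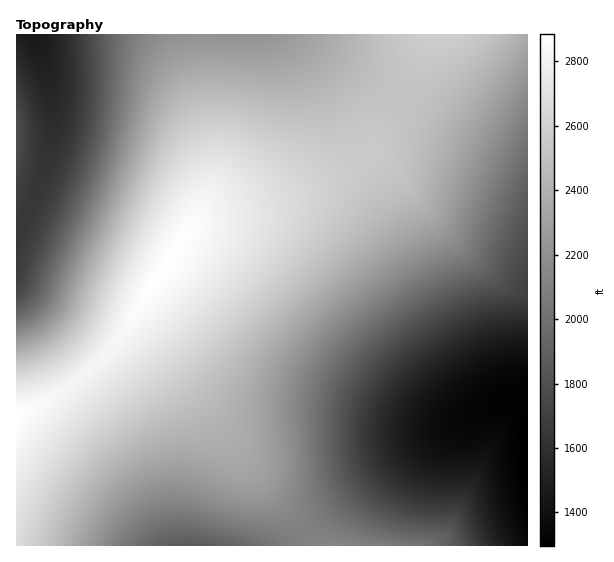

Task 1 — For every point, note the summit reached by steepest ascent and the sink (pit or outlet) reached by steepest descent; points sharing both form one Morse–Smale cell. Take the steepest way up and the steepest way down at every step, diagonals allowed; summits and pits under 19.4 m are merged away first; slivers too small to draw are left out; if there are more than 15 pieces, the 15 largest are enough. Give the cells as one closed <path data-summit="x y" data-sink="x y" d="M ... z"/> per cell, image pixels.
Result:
<path data-summit="167 263" data-sink="527 457" d="M402 98l-3 1-24 38 4 10-21 12-44 23-36 15-55 16-25 4-6 6-49 76-11 17 0 4 183 226 212 0 1-379z"/><path data-summit="167 263" data-sink="34 35" d="M302 34l-266 1 15 54 2 39-4 24-9 31-17 41-7 11 1 180 28-13 21-13 17-14 28-27 20-28 58-93 9-10 47-10 44-14 57-27 33-19-4-10 25-40-46-27z"/><path data-summit="167 263" data-sink="190 545" d="M131 318l-20 30-28 27-29 22-38 19 0 129 298 1z"/><path data-summit="442 35" data-sink="527 457" d="M527 34l-97 0-9 22-21 41 127 69z"/><path data-summit="17 135" data-sink="34 35" d="M35 34l-19 1 1 199 23-51 9-31 4-24-2-39z"/><path data-summit="442 35" data-sink="34 35" d="M429 34l-126 1 51 35 45 27 22-41z"/>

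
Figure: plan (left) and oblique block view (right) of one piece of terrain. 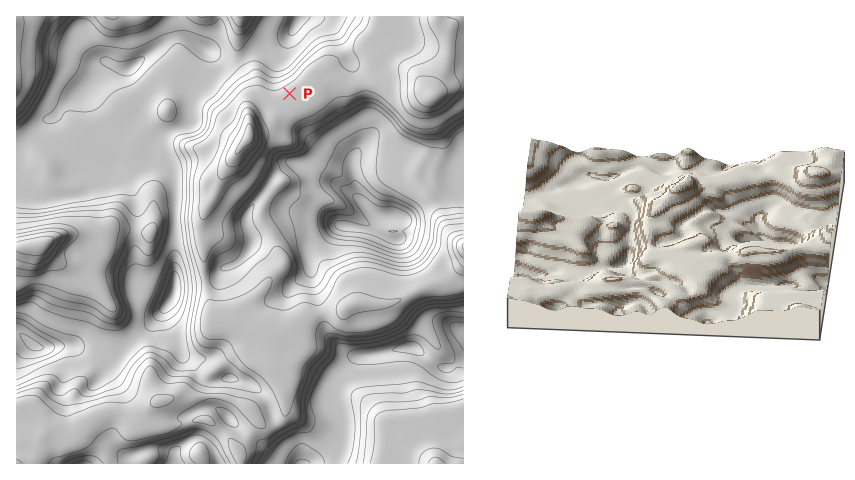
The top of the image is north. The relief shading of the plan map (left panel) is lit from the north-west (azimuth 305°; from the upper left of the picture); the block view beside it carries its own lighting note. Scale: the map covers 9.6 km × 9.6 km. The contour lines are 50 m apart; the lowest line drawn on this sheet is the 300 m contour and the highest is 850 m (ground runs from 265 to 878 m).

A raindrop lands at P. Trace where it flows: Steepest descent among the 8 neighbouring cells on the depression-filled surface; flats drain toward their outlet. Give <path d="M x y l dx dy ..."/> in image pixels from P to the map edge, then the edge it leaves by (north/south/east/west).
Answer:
<path d="M290 94l-11-11 0-27 2-2 12-23 0-6 1-3 6-5"/>
exit: north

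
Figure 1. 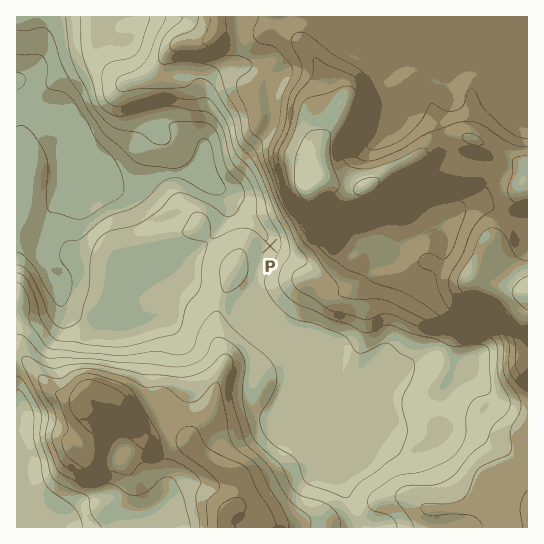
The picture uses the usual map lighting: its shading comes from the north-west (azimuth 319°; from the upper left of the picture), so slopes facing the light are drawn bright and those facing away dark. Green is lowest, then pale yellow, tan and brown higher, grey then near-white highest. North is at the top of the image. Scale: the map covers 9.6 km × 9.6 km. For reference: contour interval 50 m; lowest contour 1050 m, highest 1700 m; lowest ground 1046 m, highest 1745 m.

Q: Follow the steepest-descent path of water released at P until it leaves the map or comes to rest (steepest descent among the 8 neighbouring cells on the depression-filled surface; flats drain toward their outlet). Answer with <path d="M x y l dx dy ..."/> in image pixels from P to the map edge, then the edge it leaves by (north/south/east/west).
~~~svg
<path d="M270 246l-3-3-2-8-4-4 0-1-15-15-4-2-20-20 0-2-15 0-14-8-16-10-22 1-6 3-6 0-1 1-39 0-45-45-3-7-12-13 0-2-25-25-1 0"/>
exit: west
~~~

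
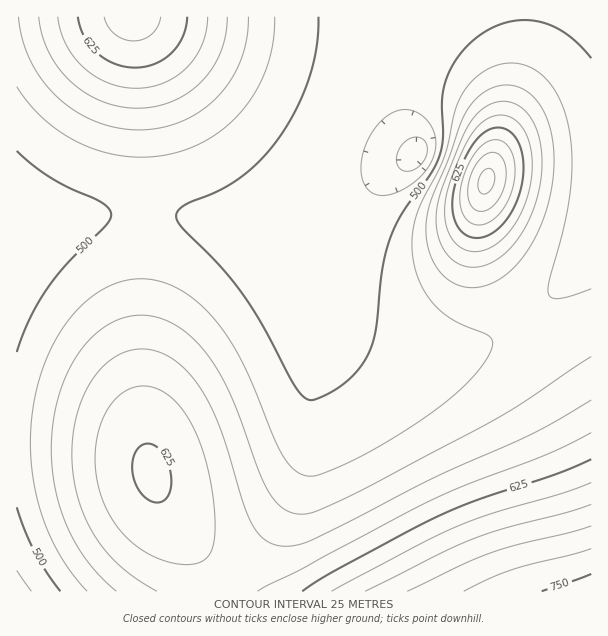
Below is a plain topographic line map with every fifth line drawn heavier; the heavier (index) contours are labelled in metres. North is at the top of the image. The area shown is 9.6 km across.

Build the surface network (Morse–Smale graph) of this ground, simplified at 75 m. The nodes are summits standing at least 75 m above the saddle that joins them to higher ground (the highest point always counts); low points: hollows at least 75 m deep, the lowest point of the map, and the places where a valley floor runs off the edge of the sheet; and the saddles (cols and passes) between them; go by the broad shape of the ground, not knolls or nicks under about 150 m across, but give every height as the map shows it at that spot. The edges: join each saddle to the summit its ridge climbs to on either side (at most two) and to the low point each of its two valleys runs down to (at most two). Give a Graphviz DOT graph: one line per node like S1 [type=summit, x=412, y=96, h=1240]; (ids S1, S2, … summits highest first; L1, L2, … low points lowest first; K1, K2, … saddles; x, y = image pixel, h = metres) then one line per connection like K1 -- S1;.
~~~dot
graph terrain {
  S1 [type=summit, x=591, y=591, h=765];
  S2 [type=summit, x=486, y=180, h=708];
  S3 [type=summit, x=132, y=18, h=660];
  L1 [type=low, x=416, y=155, h=436];
  K1 [type=saddle, x=524, y=321, h=527];
  K2 [type=saddle, x=143, y=213, h=502];
  K1 -- S1;
  K1 -- S2;
  K1 -- L1;
  K2 -- S1;
  K2 -- S3;
  K2 -- L1;
}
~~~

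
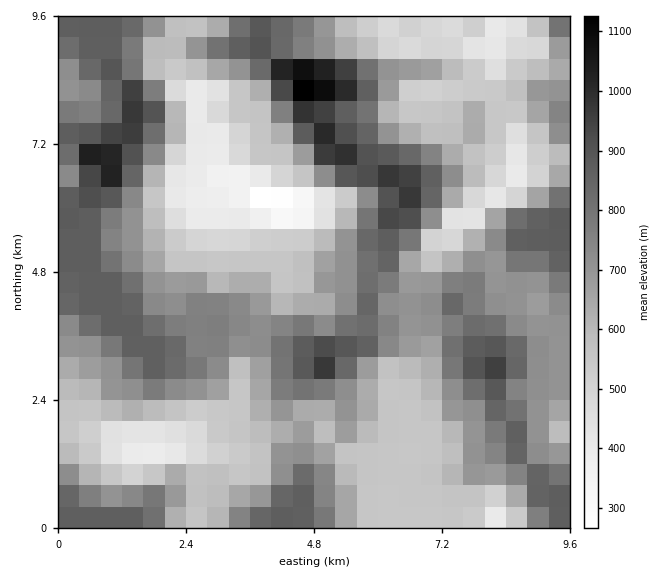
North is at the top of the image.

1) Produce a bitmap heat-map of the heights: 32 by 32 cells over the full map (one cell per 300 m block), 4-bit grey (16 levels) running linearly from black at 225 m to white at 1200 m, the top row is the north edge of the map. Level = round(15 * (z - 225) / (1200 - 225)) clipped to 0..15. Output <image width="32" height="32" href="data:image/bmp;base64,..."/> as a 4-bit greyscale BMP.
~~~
<image width="32" height="32" href="data:image/bmp;base64,Qk12AgAAAAAAAHYAAAAoAAAAIAAAACAAAAABAAQAAAAAAAACAAATCwAAEwsAABAAAAAAAAAAAAAAABEREQAiIiIAMzMzAERERABVVVUAZmZmAHd3dwCIiIgAmZmZAKqqqgC7u7sAzMzMAN3d3QDu7u4A////AKqqqoZVeaqql1VVVVVDR5qqmZqGVWeKqodVVVVVU1iqmHZnh2VmaJqHZVVVVmV5qoZVRFZVVVeJhlVVVWd3iZhlUzMzRUVXiHVVVVVXeKiHVTMzMzRVVndmZVVVV3modlVURERFVWdmV3ZVVWd5qHVVVnZlVVVnd2d2VVV3iph3ZXd4h3dlaJiIdlVWeKqId2Z3iqmIZWiquYZVVoq7mHd3eJqqmXZ4qsuoZmaau6h3d4mqqYiIiKqqqpd3mqqod3iqqpiIiIiZiKmYd4qZh3eaqqmIiZh3d2eZd3iZiHd4qqqod4d4dVV3iod4mod3eKqql3d2VmVWd4mYd4l3h4mqqYdlVVVVVneJqFZod4iaqqh3VVVVVVVniqlkVniqqqqod1QzMzREVoqqhDR4qqqqqIZTMzMhETR5vKhCR5mqqqqGQzMyEBEzWKu5dDNGiprMlkMyERJEV4msuoZTNGh63LhTMzNFVpvMy6mGVDNWnMy5dDM0VVi8uqqYZVU0Vqq7uoUzNFV6zKqHZVZlNFipmsuWM0VWm8qpZVVWZUV4iIq8hDNVV7zKqGVVVmVWeHeKumMzRWne7cqFRFRFV3d4q5dVRmeb3t25h3dlQ1ZXiqqWVnmavLqYdlVVVDNUV6qql1VnmqmHdVQzMzMzQ1iqqqh1VXm6qYZVRVRFQzR5"/>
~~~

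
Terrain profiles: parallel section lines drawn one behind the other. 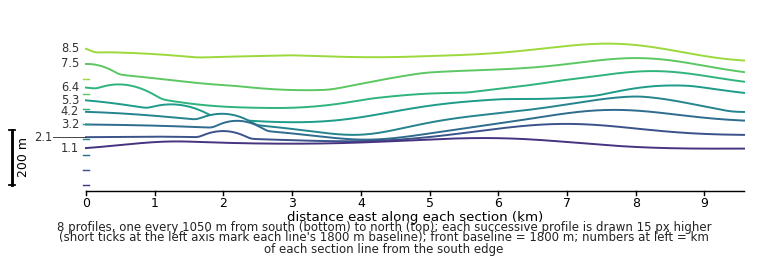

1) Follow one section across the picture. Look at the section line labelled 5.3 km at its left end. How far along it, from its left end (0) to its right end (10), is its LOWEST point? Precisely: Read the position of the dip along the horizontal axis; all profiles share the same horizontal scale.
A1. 3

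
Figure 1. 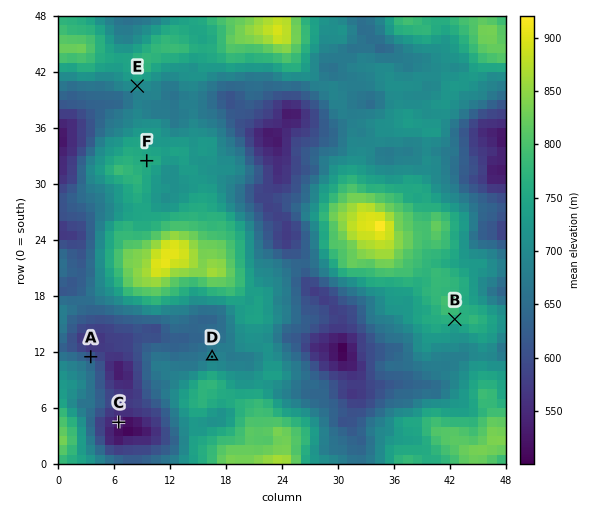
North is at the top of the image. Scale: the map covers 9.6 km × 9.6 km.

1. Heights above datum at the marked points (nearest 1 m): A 619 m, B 760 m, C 534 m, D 694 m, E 700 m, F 760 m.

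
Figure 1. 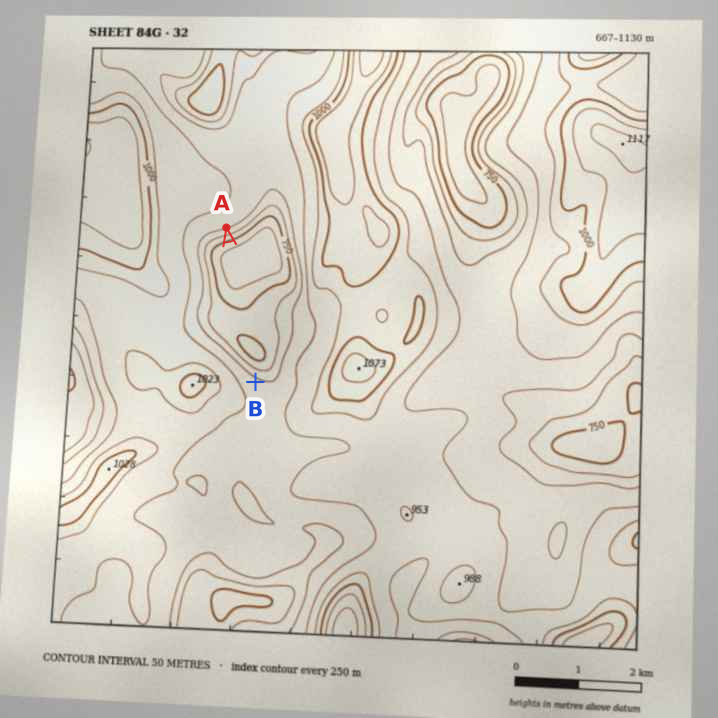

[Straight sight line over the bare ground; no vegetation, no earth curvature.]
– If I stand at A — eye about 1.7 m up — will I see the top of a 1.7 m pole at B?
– Yes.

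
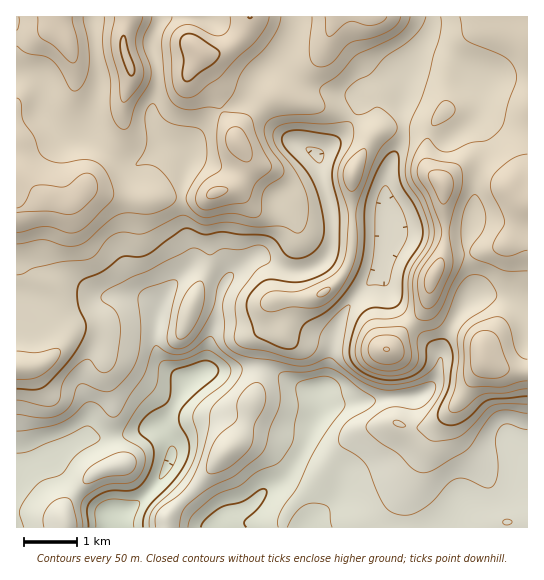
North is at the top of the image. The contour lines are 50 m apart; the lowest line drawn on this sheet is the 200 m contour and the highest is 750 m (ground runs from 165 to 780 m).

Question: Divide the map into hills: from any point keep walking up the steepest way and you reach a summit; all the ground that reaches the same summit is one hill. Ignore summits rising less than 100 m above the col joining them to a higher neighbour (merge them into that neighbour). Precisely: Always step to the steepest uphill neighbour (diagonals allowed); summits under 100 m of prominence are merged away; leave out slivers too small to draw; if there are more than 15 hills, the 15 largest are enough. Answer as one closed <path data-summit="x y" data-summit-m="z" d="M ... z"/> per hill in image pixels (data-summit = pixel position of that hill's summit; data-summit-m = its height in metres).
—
<path data-summit="198 50" data-summit-m="780" d="M433 16l-271 0-10 23 0 8 5 19 0 21-5 20 0 12 9 18 15 10-10 0-29 18-12-2-36-31-14 5-10-4-20-23-1-27-11-7-17-1 1 453 292 0 2-5 24-24 5-10 9-9 30-12 20-13 8-12 5-14 1-32-19 0-33 6-26 1-13 5-3-16 8-12 8-47 4-12 10-17 30-32 2-7 6-44-2-37 7-26 11-22 0-36 4-24 6-16 19-32z"/><path data-summit="442 183" data-summit-m="731" d="M527 16l-93 0-2 13-19 32-6 16-4 24 0 36-11 22-7 26 2 37-6 52 16 33 42 48 2-1 3-13 8-16 18-26 12-4 20 1 26 10z"/><path data-summit="483 357" data-summit-m="690" d="M490 295l-15 1-5 3-18 26-11 24-1 16-7 18-10 10-10 5-2 36-12 21-20 13-30 12-9 9-5 10-24 24-1 5 143 0 8-15 38-10 11-6 10-10 8-14 0-166-19-10z"/><path data-summit="129 63" data-summit-m="758" d="M161 16l-144 0-1 58 21 3 7 6 1 27 20 23 10 4 14-5 36 31 12 2 24-16 12-3-12-9-9-18 0-12 5-20 0-21-5-19 0-8z"/><path data-summit="386 349" data-summit-m="701" d="M381 267l-2 6-30 32-10 17-4 12-8 47-8 12 3 16 13-5 83-8 6-3 12-15 4-13 0-10-43-48-12-22z"/>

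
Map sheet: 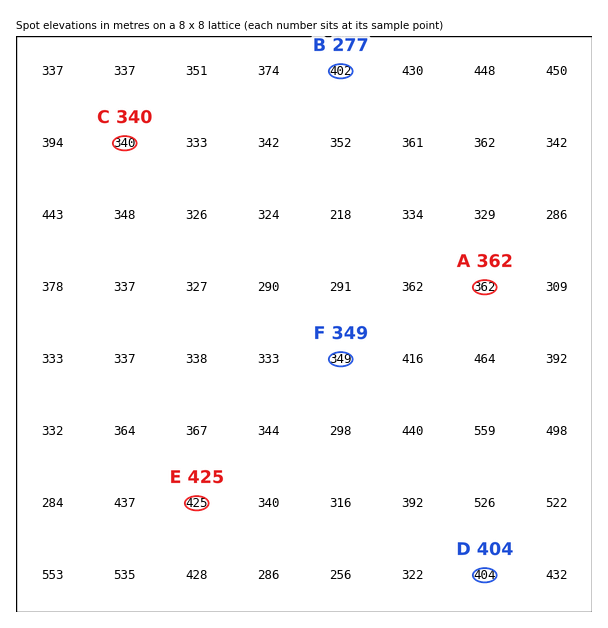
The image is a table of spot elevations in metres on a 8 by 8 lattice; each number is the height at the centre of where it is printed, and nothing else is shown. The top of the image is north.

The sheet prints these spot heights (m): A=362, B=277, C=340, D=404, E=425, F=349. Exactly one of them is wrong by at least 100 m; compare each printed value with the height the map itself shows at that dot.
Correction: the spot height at B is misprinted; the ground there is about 402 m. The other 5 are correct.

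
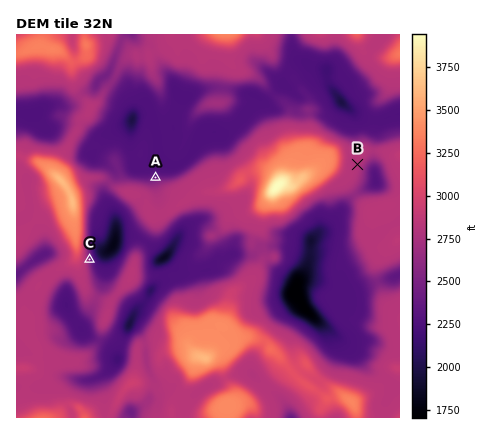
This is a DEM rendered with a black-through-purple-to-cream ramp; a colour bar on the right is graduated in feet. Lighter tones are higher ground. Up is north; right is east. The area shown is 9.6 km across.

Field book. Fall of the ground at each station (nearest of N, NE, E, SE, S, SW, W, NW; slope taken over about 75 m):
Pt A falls N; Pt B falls SE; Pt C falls E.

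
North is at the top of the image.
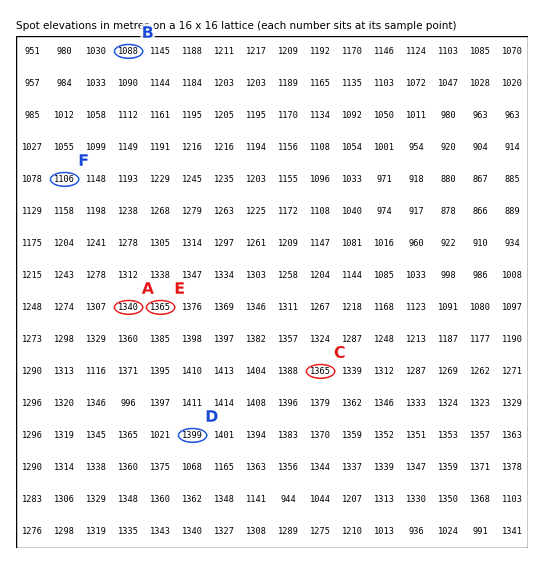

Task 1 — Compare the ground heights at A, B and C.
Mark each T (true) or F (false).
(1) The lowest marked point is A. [F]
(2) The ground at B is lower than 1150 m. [T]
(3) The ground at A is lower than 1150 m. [F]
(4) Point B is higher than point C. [F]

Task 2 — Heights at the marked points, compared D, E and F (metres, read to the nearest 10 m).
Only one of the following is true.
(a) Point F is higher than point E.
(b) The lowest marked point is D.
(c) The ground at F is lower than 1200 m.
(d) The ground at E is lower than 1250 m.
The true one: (c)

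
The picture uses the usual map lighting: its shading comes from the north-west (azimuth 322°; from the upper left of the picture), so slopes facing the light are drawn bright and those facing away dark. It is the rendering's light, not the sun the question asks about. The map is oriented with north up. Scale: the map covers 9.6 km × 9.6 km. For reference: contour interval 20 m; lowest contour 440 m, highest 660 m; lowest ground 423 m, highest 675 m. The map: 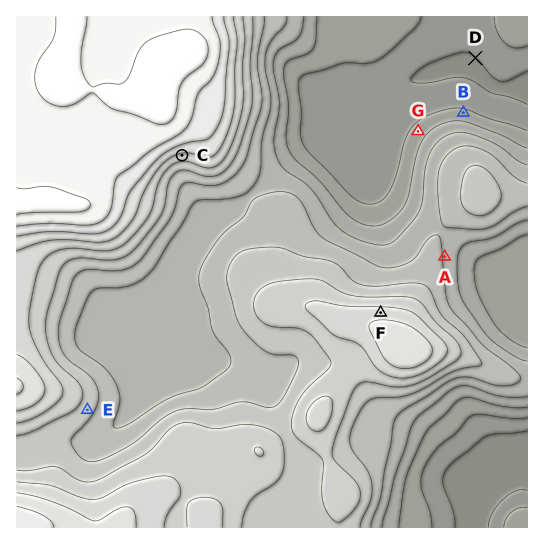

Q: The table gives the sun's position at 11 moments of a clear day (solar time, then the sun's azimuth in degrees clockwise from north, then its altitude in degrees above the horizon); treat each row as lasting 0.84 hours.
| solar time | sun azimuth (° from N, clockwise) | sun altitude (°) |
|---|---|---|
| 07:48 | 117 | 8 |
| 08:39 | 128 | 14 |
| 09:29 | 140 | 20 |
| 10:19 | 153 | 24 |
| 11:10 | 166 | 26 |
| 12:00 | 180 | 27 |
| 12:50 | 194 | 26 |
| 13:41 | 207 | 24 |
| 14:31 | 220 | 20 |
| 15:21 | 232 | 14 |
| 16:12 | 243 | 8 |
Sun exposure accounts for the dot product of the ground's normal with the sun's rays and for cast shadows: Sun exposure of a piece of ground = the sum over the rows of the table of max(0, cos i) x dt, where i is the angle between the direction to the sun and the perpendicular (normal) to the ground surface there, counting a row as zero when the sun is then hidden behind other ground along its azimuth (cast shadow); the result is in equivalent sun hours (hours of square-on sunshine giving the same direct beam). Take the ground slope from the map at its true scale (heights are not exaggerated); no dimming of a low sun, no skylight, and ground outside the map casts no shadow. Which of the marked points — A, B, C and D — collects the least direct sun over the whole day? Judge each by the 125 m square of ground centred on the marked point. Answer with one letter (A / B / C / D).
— B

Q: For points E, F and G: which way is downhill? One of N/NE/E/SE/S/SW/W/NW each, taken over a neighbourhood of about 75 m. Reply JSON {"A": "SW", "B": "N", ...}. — {"E": "SE", "F": "N", "G": "NW"}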